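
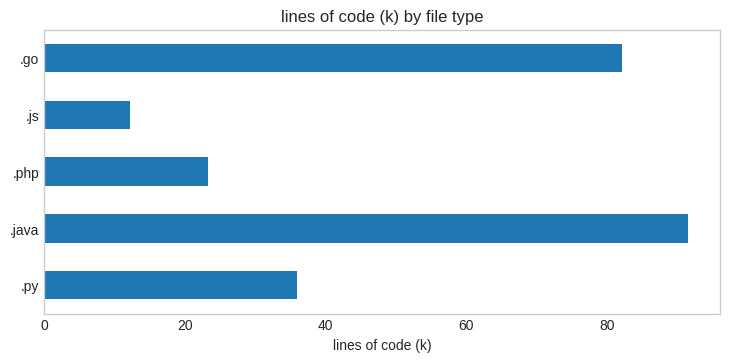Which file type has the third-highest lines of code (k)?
Top 4: .java ≈ 90, .go ≈ 80, .py ≈ 40, .php ≈ 20.

.py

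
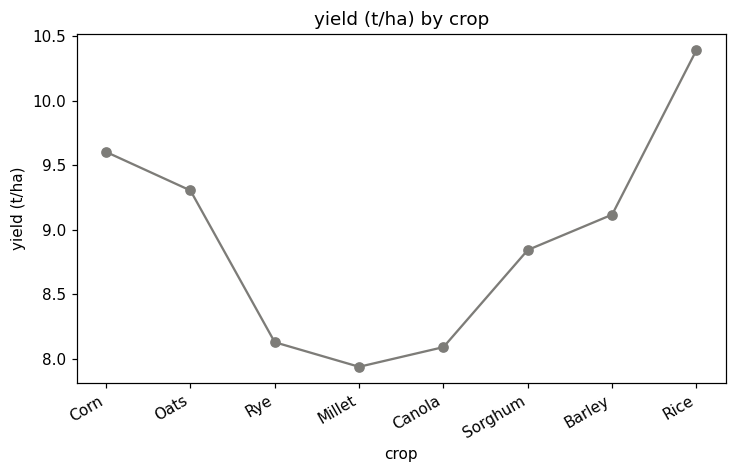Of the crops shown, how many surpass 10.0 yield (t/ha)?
Above 10.0: Rice.

1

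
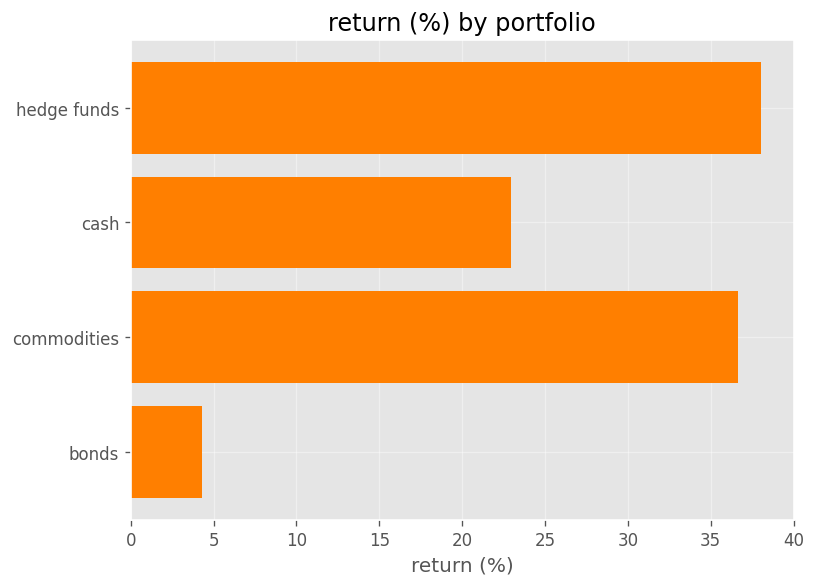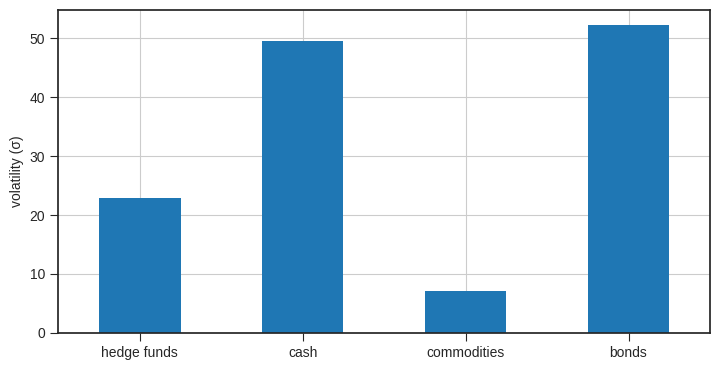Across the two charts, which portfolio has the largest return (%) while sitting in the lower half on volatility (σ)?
hedge funds

Chart 2 median volatility (σ) ≈ 35; below-median portfolios: hedge funds, commodities. Among those, hedge funds has the highest return (%) (≈ 40).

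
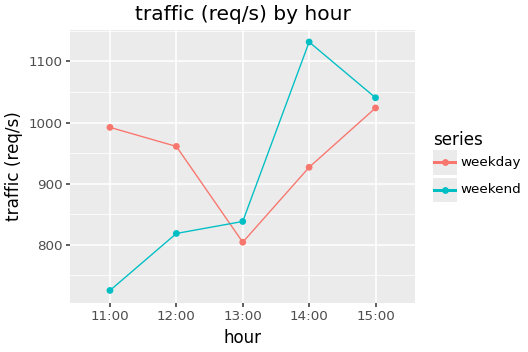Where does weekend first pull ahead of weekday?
12:00: weekend ≈ 800 vs weekday ≈ 950 (not yet); 13:00: weekend ≈ 850 vs weekday ≈ 800 (first crossover).

13:00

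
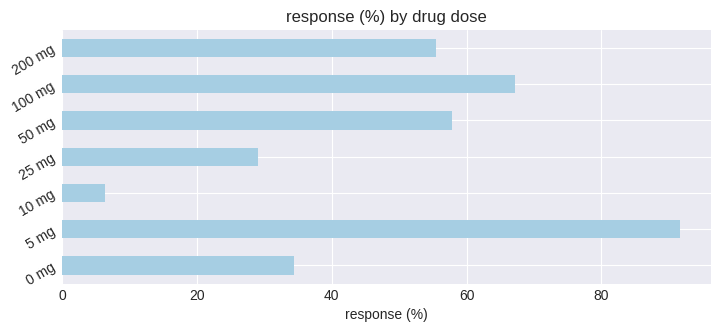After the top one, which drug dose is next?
Top 3: 5 mg ≈ 90, 100 mg ≈ 70, 50 mg ≈ 60.

100 mg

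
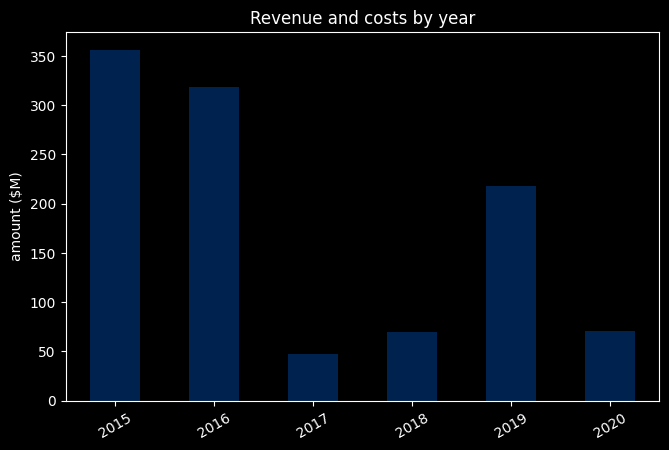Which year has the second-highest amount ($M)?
Top 3: 2015 ≈ 350, 2016 ≈ 300, 2019 ≈ 200.

2016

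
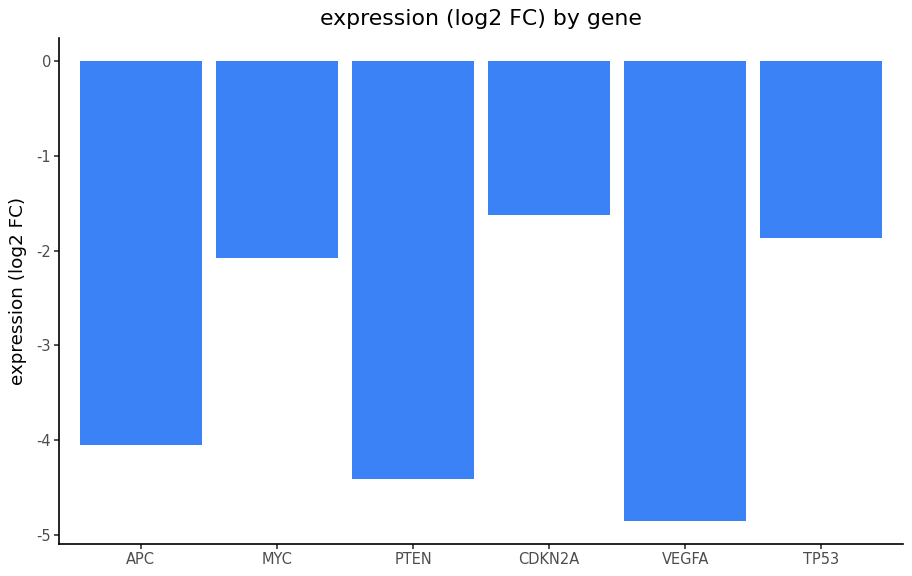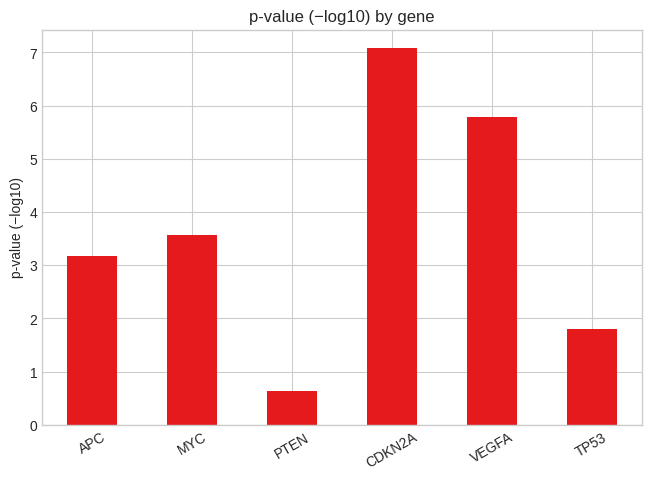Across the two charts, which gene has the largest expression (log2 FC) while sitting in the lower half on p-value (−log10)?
TP53

Chart 2 median p-value (−log10) ≈ 3; below-median genes: APC, PTEN, TP53. Among those, TP53 has the highest expression (log2 FC) (≈ -2).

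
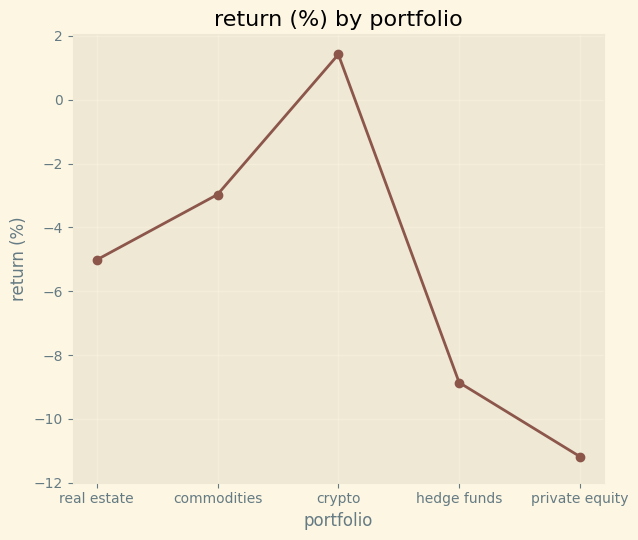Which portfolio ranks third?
real estate

Top 4: crypto ≈ 2, commodities ≈ -2, real estate ≈ -6, hedge funds ≈ -8.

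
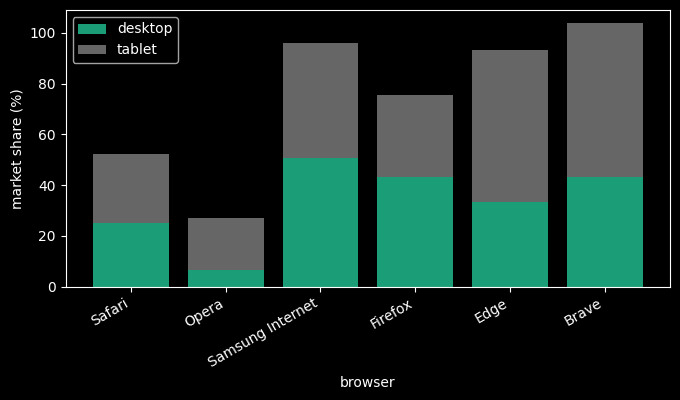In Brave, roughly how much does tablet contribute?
≈ 60

tablet top ≈ 100, bottom ≈ 40; segment ≈ 60.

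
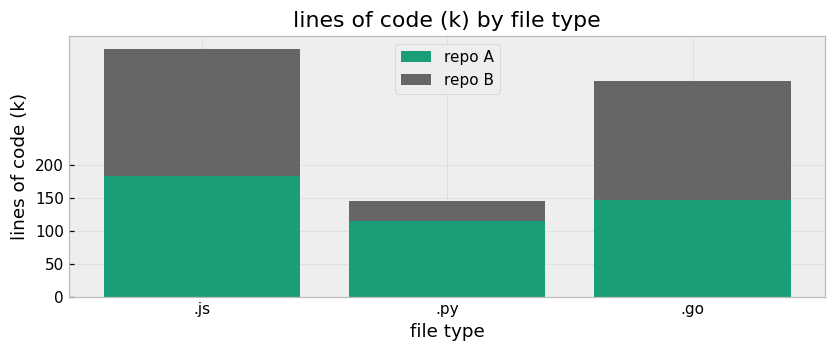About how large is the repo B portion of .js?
repo B top ≈ 400, bottom ≈ 200; segment ≈ 200.

≈ 200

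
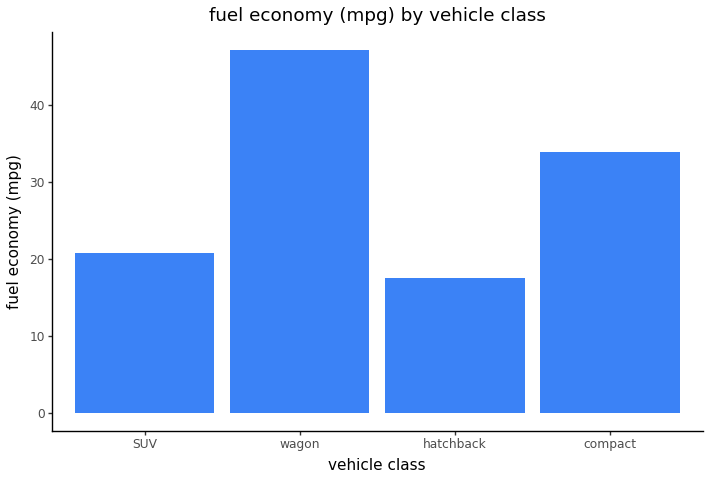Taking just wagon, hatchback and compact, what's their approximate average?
(45 + 20 + 35) / 3 ≈ 33.

≈ 33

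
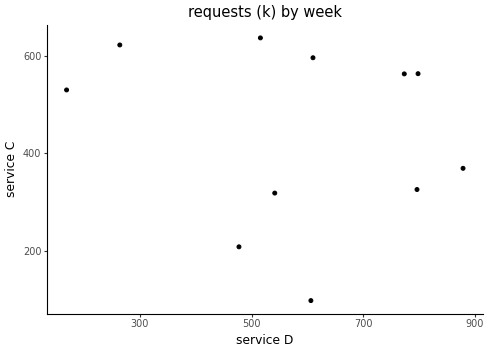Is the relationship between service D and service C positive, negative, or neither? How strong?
no clear correlation

Points are roughly uncorrelated; weak (|r| ≈ 0.2).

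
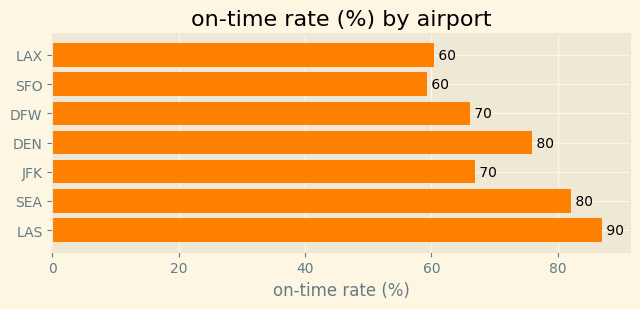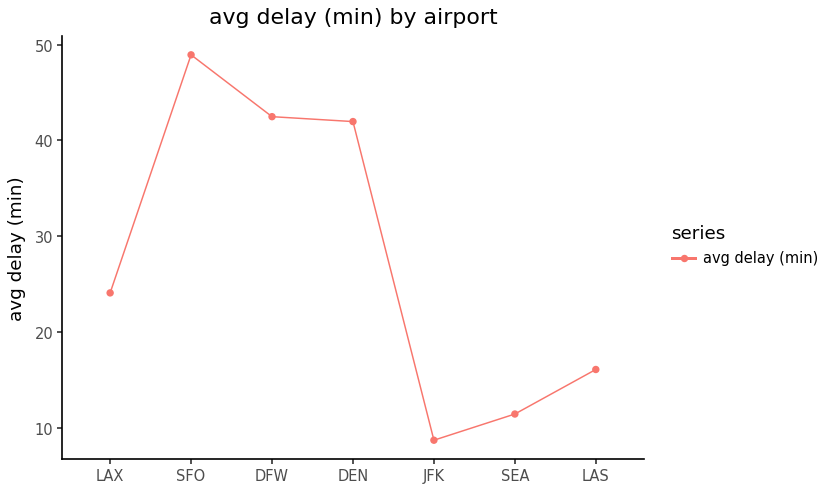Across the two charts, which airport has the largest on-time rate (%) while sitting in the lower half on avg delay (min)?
Chart 2 median avg delay (min) ≈ 25; below-median airports: JFK, SEA, LAS. Among those, LAS has the highest on-time rate (%) (≈ 90).

LAS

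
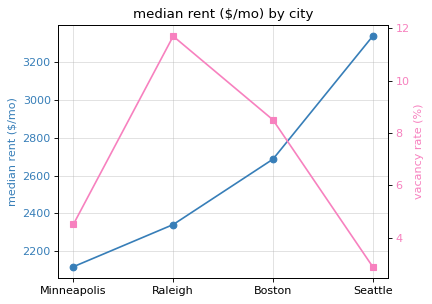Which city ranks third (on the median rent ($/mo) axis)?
Raleigh

Top 4 (on the median rent ($/mo) axis): Seattle ≈ 3400, Boston ≈ 2600, Raleigh ≈ 2400, Minneapolis ≈ 2200.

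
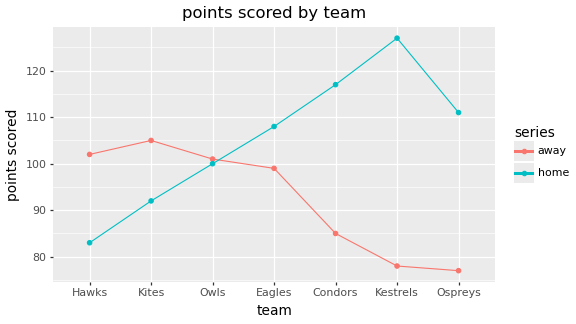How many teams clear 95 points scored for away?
Above 95: Hawks, Kites, Owls, Eagles.

4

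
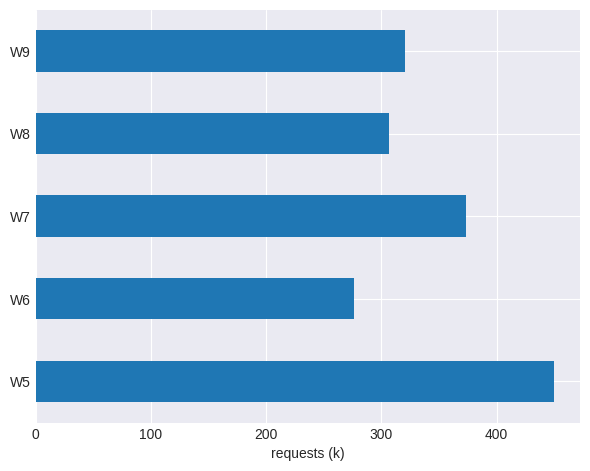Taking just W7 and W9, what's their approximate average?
(350 + 300) / 2 ≈ 325.

≈ 325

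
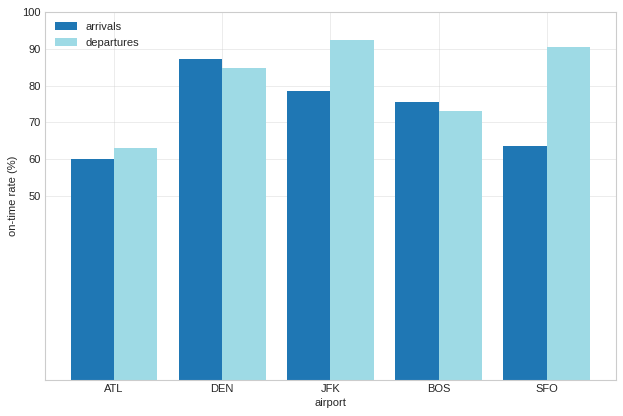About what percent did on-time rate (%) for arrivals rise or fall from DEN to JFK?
DEN ≈ 90, JFK ≈ 80; (80 − 90) / 90 ≈ -11.1%.

≈ -11.1%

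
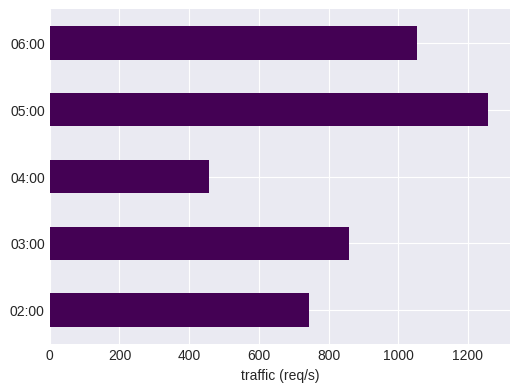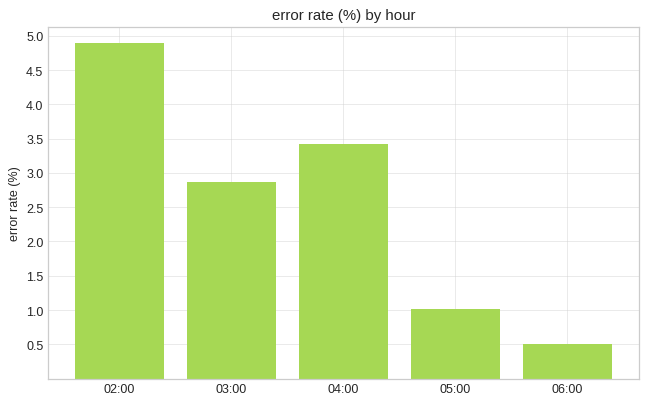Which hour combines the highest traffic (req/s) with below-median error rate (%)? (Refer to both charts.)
Chart 2 median error rate (%) ≈ 3; below-median hours: 05:00, 06:00. Among those, 05:00 has the highest traffic (req/s) (≈ 1200).

05:00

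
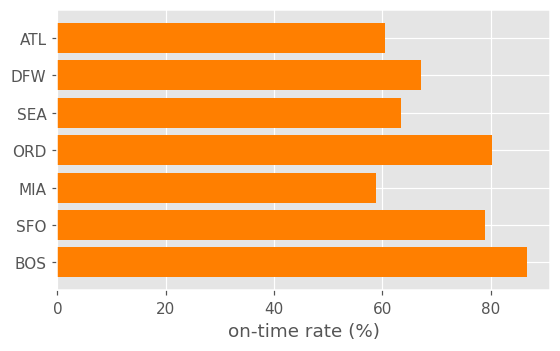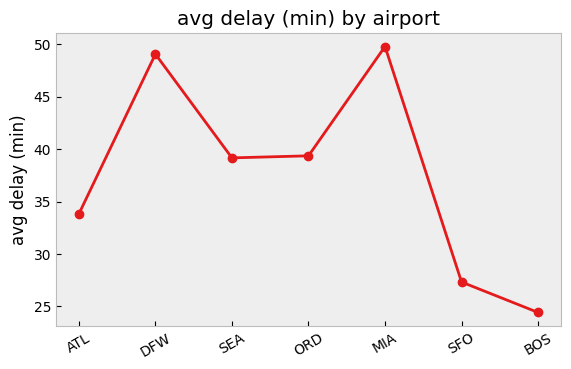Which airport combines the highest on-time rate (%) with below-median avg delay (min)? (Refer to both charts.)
Chart 2 median avg delay (min) ≈ 40; below-median airports: ATL, SFO, BOS. Among those, BOS has the highest on-time rate (%) (≈ 90).

BOS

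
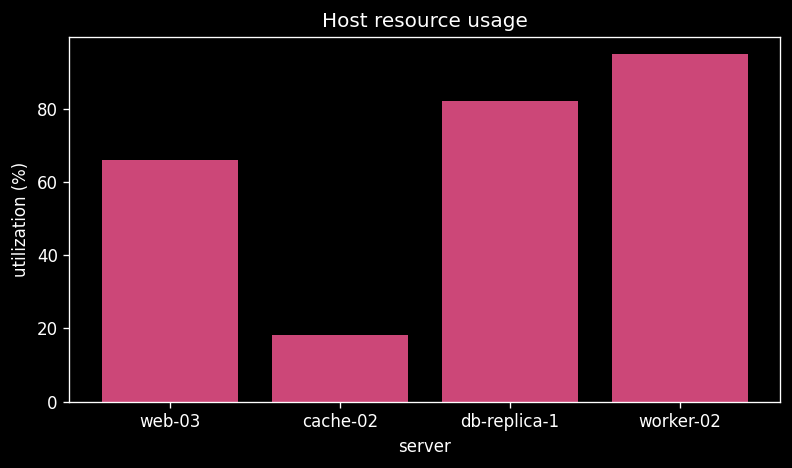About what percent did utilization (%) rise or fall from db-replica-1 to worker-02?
≈ +12.5%

db-replica-1 ≈ 80, worker-02 ≈ 90; (90 − 80) / 80 ≈ +12.5%.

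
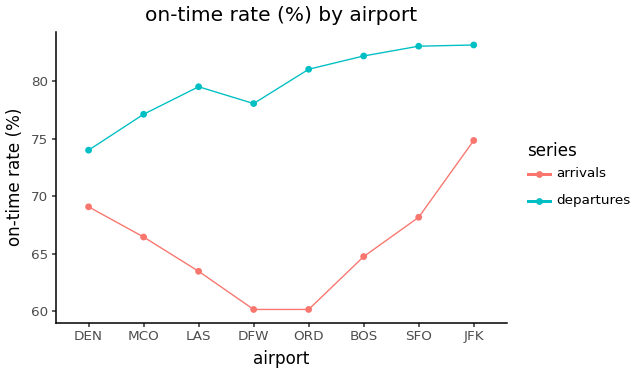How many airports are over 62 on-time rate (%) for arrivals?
6

Above 62: DEN, MCO, LAS, BOS, SFO, JFK.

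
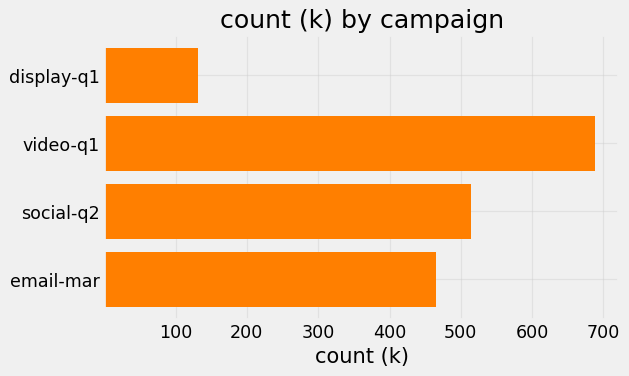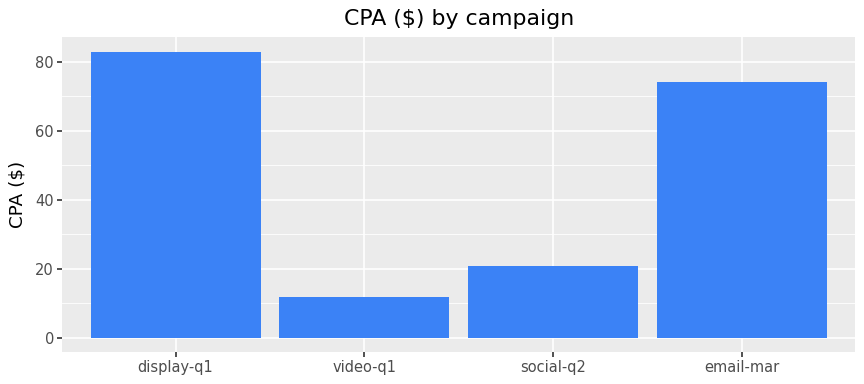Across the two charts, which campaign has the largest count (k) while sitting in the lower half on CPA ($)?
Chart 2 median CPA ($) ≈ 50; below-median campaigns: video-q1, social-q2. Among those, video-q1 has the highest count (k) (≈ 700).

video-q1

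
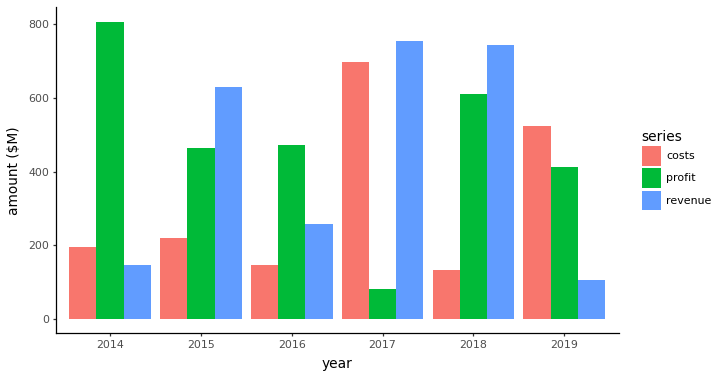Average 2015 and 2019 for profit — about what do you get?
≈ 450

(500 + 400) / 2 ≈ 450.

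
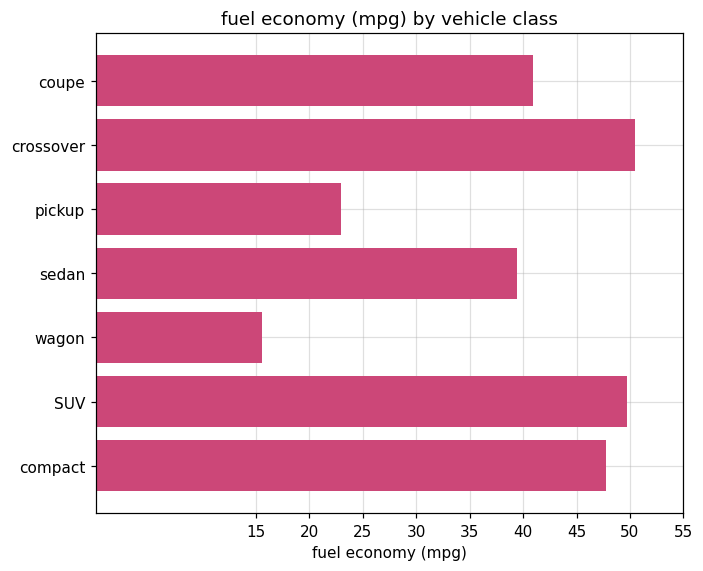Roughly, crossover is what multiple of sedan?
≈ 1.25×

crossover ≈ 50, sedan ≈ 40; 50/40 ≈ 1.25.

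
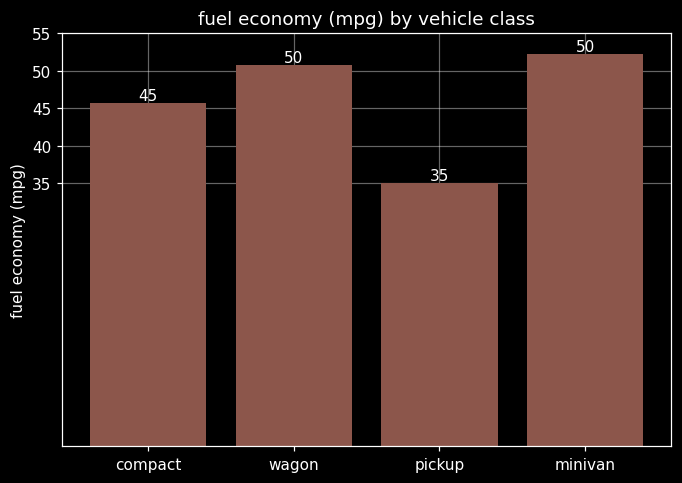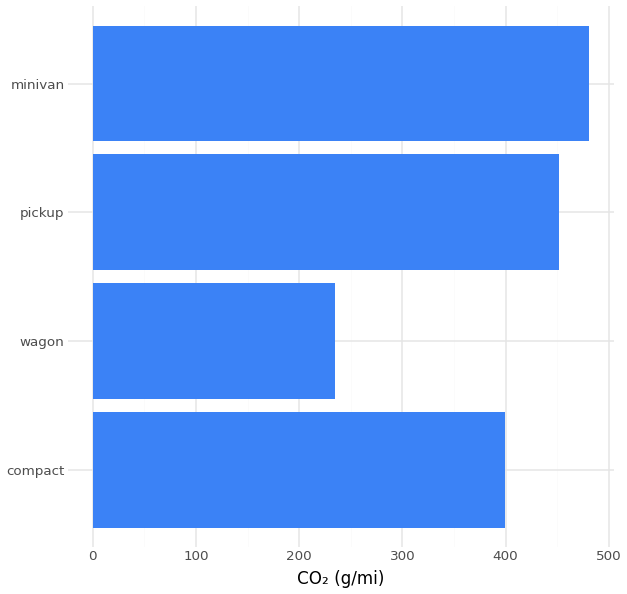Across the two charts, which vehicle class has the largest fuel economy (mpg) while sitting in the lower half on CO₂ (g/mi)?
wagon

Chart 2 median CO₂ (g/mi) ≈ 450; below-median vehicle classes: compact, wagon. Among those, wagon has the highest fuel economy (mpg) (≈ 50).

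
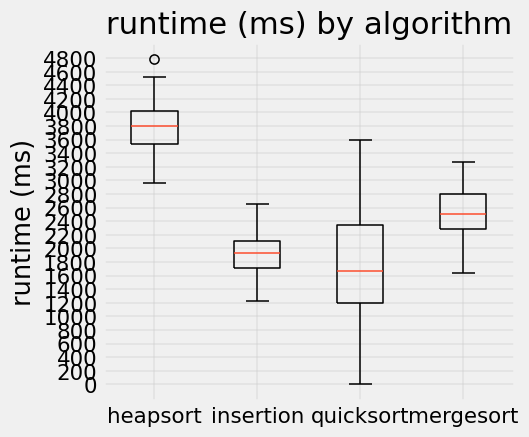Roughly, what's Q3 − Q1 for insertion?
≈ 400

Q3 ≈ 2200, Q1 ≈ 1800; IQR ≈ 400.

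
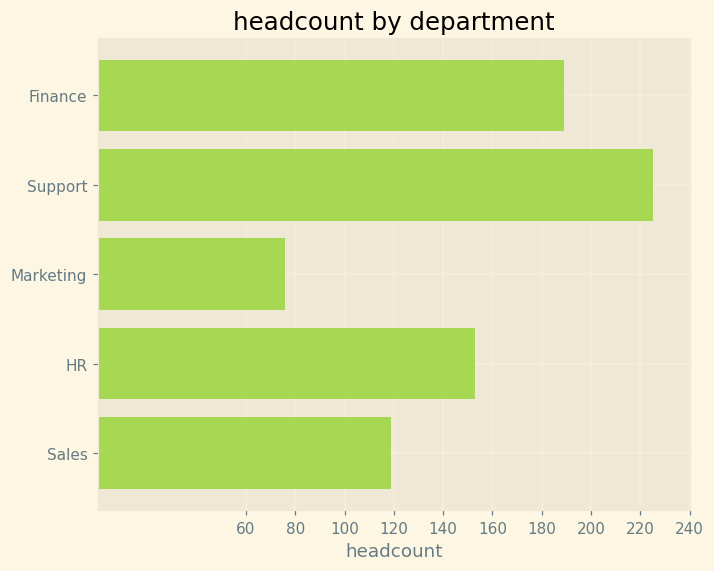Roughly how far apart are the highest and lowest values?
Max Support ≈ 220, min Marketing ≈ 80; range ≈ 140.

≈ 140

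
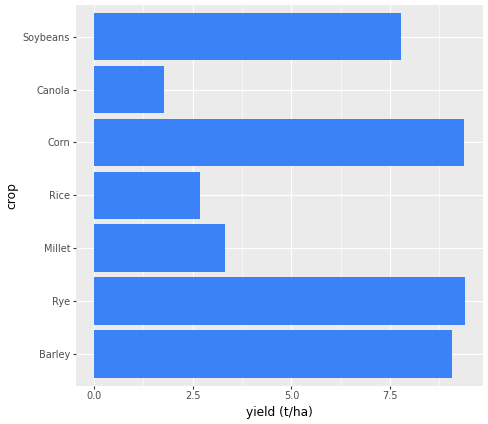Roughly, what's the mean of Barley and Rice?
(9 + 3) / 2 ≈ 6.

≈ 6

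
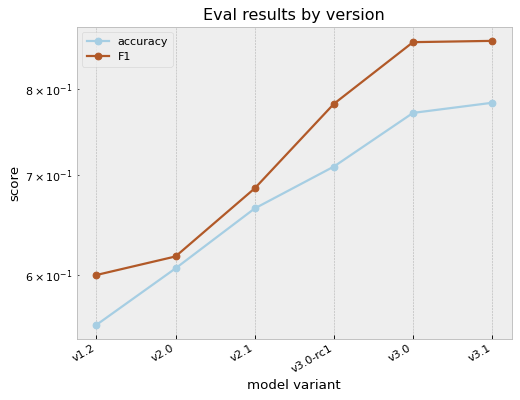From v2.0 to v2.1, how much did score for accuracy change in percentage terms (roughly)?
≈ +8.3%

v2.0 ≈ 0.60, v2.1 ≈ 0.65; (0.65 − 0.60) / 0.60 ≈ +8.3%.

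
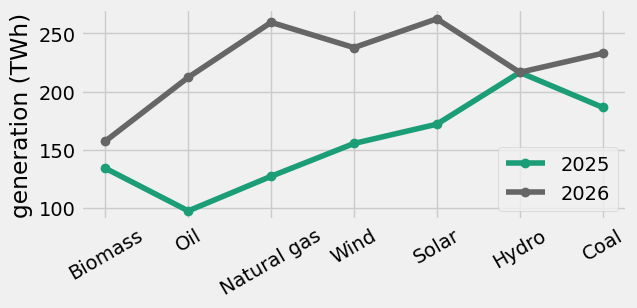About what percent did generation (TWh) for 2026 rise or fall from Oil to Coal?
≈ +9.1%

Oil ≈ 220, Coal ≈ 240; (240 − 220) / 220 ≈ +9.1%.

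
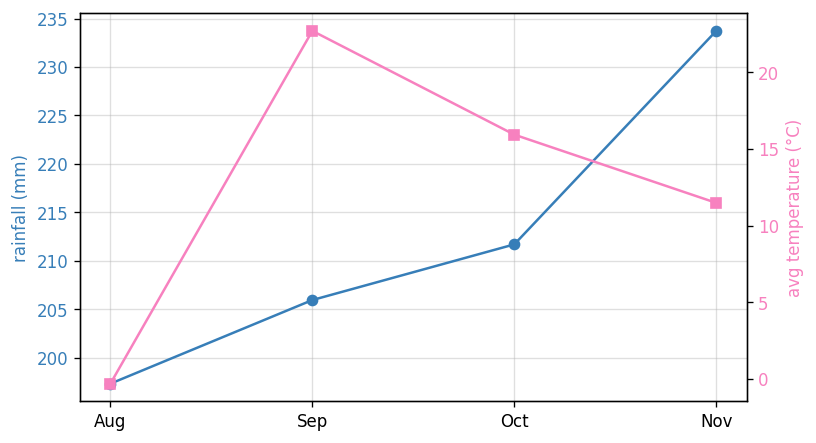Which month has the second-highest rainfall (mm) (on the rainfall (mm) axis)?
Oct

Top 3 (on the rainfall (mm) axis): Nov ≈ 235, Oct ≈ 210, Sep ≈ 205.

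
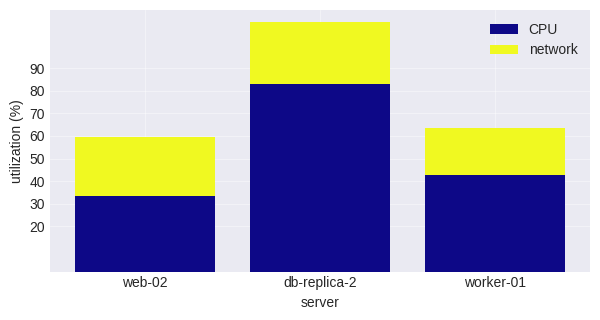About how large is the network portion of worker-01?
network top ≈ 60, bottom ≈ 40; segment ≈ 20.

≈ 20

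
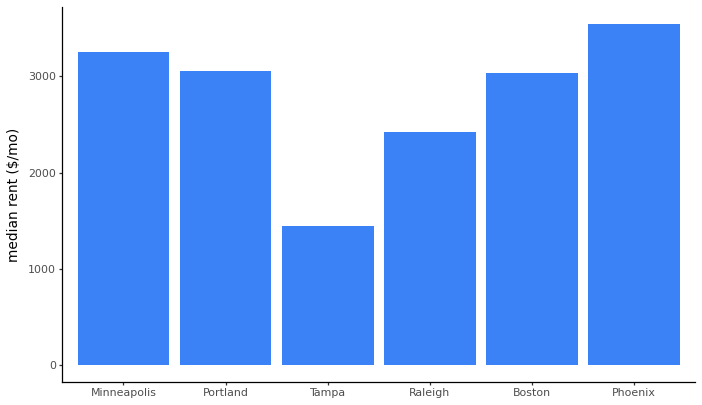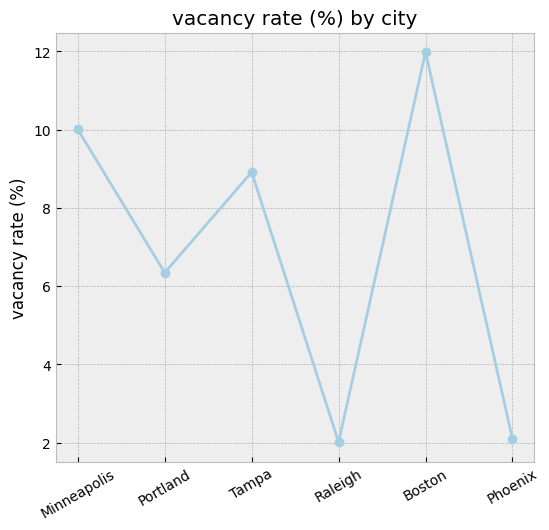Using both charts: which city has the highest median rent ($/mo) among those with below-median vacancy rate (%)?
Phoenix

Chart 2 median vacancy rate (%) ≈ 8; below-median cities: Portland, Raleigh, Phoenix. Among those, Phoenix has the highest median rent ($/mo) (≈ 3500).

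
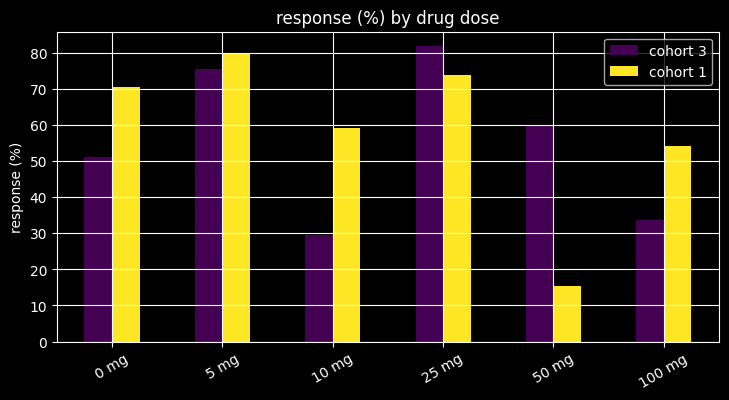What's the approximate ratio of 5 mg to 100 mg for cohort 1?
5 mg ≈ 80, 100 mg ≈ 50; 80/50 ≈ 1.6.

≈ 1.6×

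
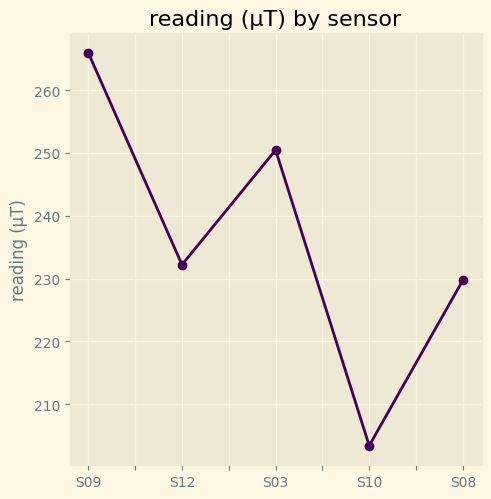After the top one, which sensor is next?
Top 3: S09 ≈ 270, S03 ≈ 250, S12 ≈ 230.

S03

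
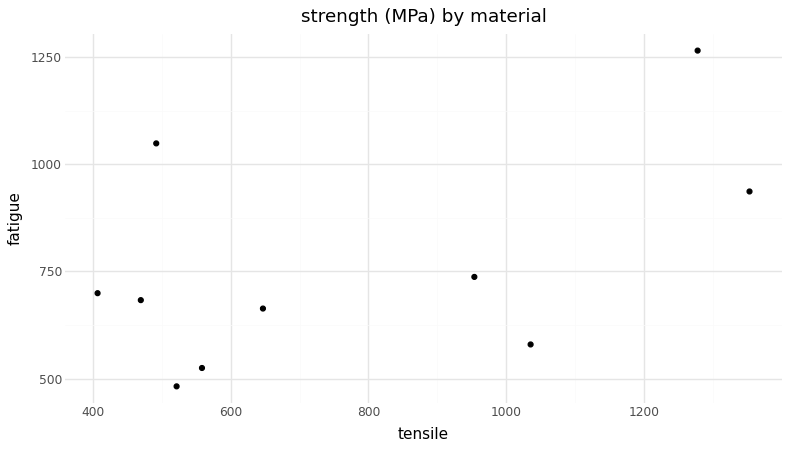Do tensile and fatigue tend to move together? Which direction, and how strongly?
Points are positively correlated; moderate (|r| ≈ 0.5).

positive, moderate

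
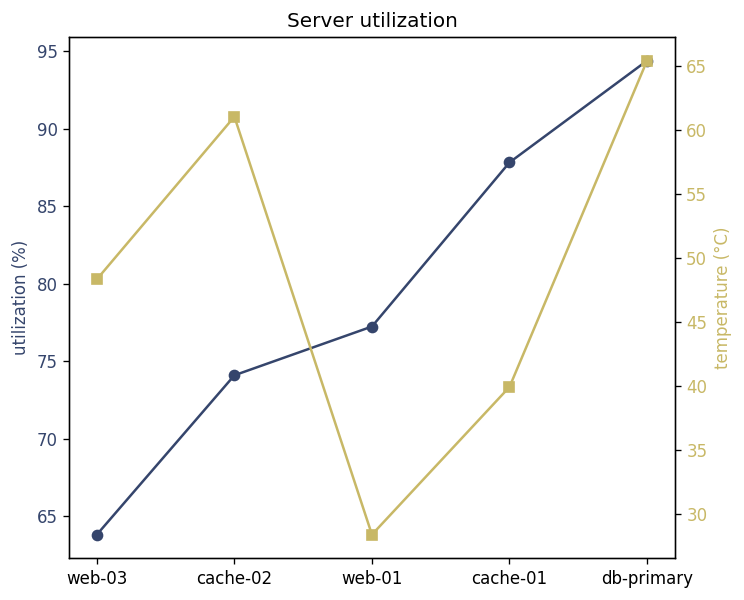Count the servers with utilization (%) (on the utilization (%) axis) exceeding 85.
Above 85: cache-01, db-primary.

2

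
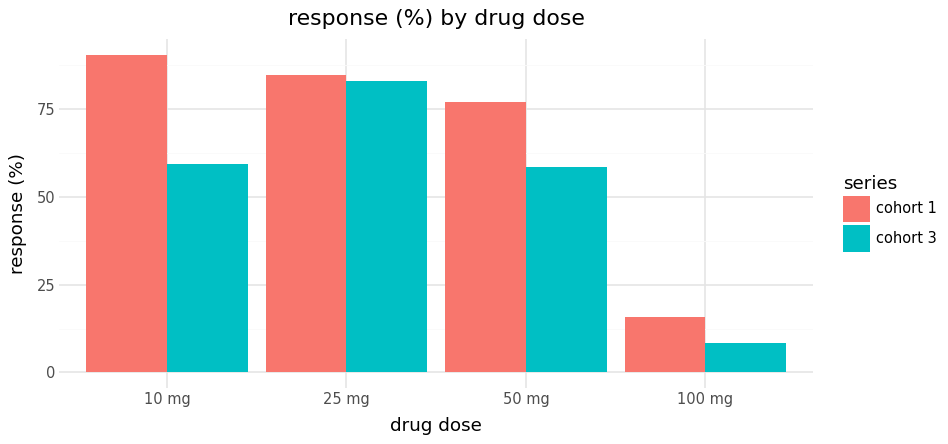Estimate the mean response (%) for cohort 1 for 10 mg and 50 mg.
≈ 85

(90 + 80) / 2 ≈ 85.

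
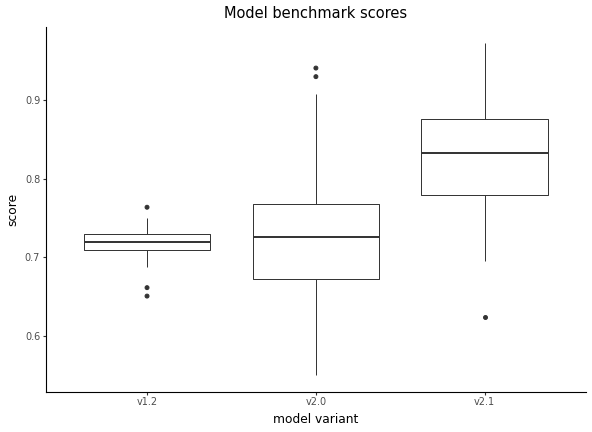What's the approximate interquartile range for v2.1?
Q3 ≈ 0.88, Q1 ≈ 0.78; IQR ≈ 0.10.

≈ 0.10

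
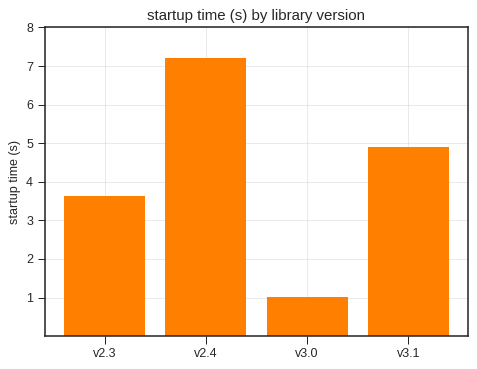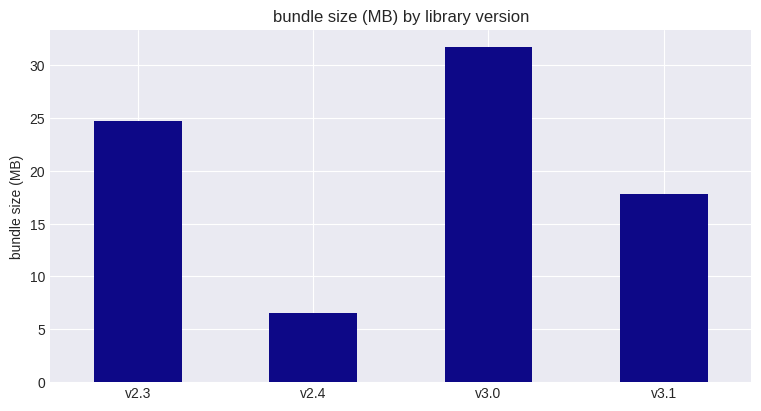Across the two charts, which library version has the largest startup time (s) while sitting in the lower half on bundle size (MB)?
v2.4

Chart 2 median bundle size (MB) ≈ 20; below-median library versions: v2.4, v3.1. Among those, v2.4 has the highest startup time (s) (≈ 7).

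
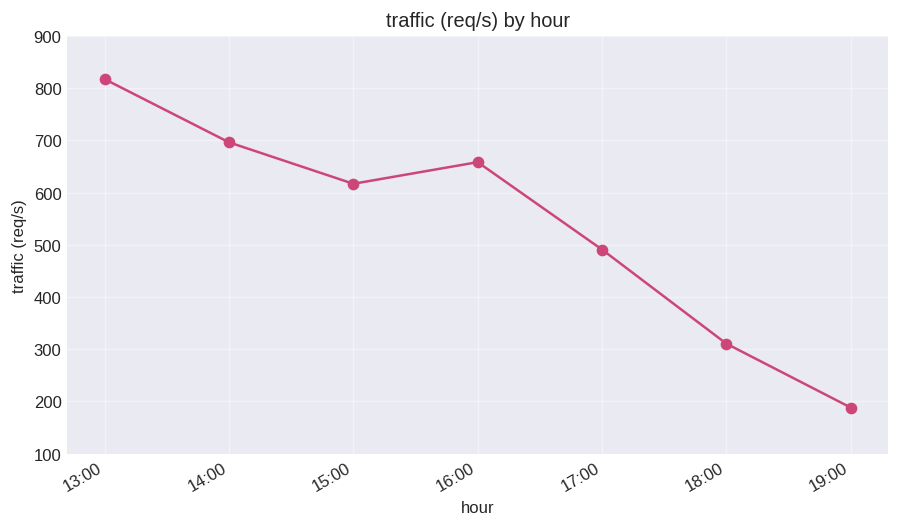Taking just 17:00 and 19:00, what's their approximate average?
(500 + 200) / 2 ≈ 350.

≈ 350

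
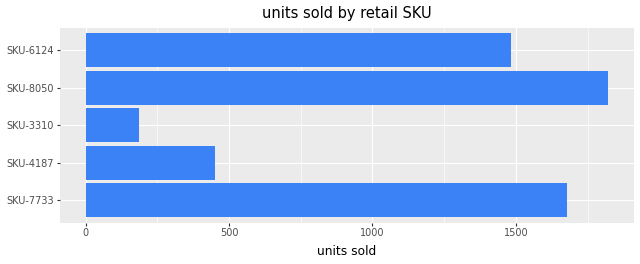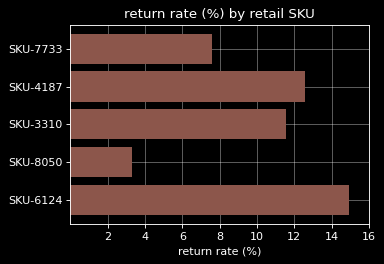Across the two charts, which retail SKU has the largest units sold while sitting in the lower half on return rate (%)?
Chart 2 median return rate (%) ≈ 12; below-median retail SKUs: SKU-7733, SKU-8050. Among those, SKU-8050 has the highest units sold (≈ 1800).

SKU-8050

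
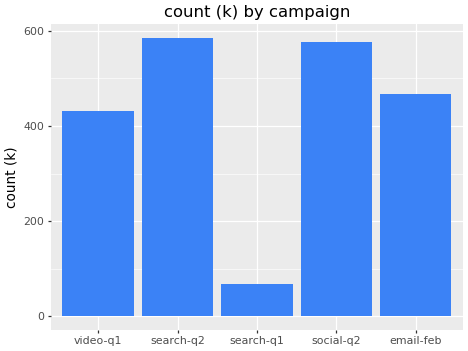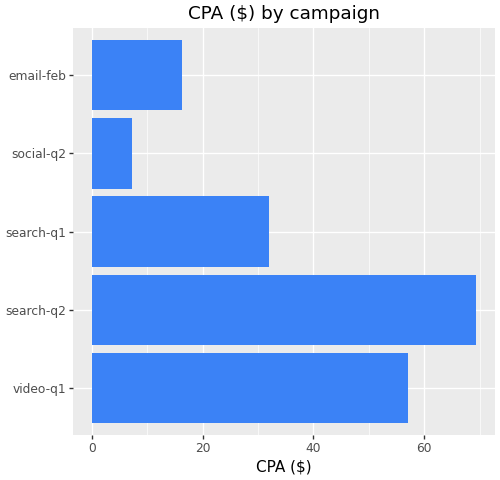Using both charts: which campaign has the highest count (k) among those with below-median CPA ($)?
social-q2

Chart 2 median CPA ($) ≈ 30; below-median campaigns: social-q2, email-feb. Among those, social-q2 has the highest count (k) (≈ 600).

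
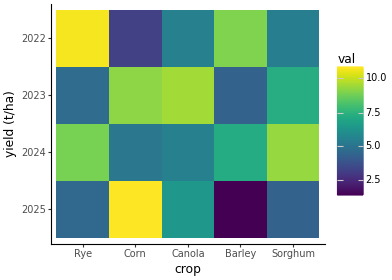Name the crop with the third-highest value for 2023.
Top 4 for 2023: Canola ≈ 10, Corn ≈ 9, Sorghum ≈ 7, Rye ≈ 5.

Sorghum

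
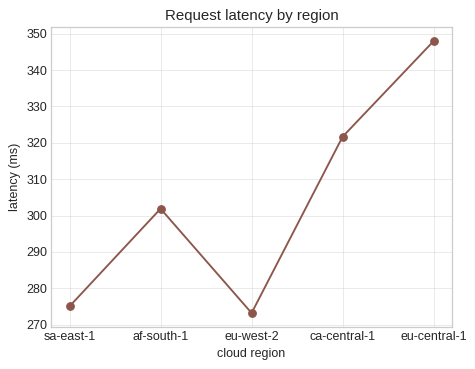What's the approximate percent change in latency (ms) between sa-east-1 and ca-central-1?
sa-east-1 ≈ 280, ca-central-1 ≈ 320; (320 − 280) / 280 ≈ +14.3%.

≈ +14.3%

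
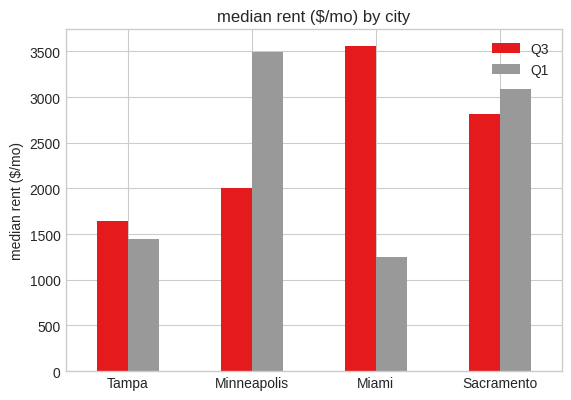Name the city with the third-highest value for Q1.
Tampa

Top 4 for Q1: Minneapolis ≈ 3500, Sacramento ≈ 3000, Tampa ≈ 1500, Miami ≈ 1000.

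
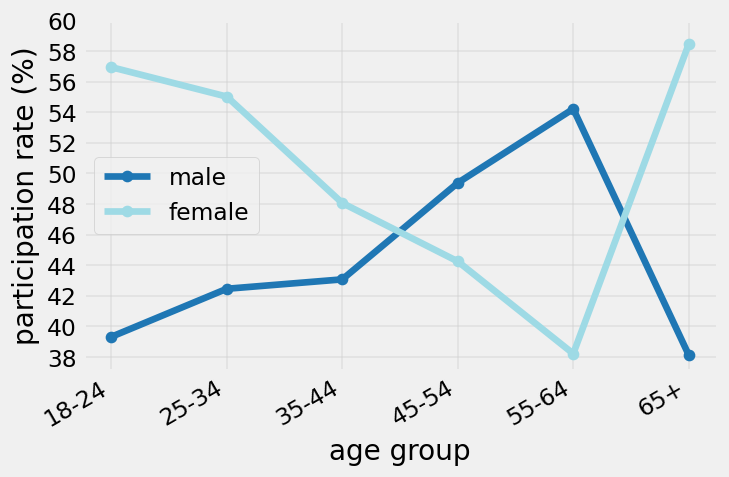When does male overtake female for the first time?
35-44: male ≈ 44 vs female ≈ 48 (not yet); 45-54: male ≈ 50 vs female ≈ 44 (first crossover).

45-54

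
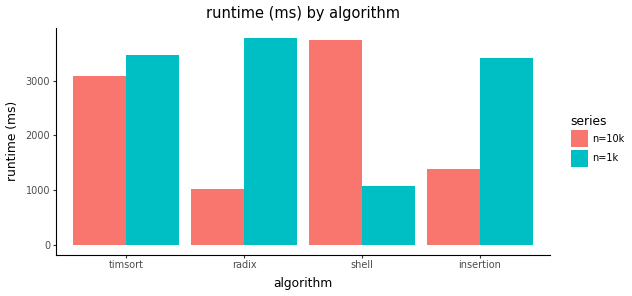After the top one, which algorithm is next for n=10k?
Top 3 for n=10k: shell ≈ 3500, timsort ≈ 3000, insertion ≈ 1500.

timsort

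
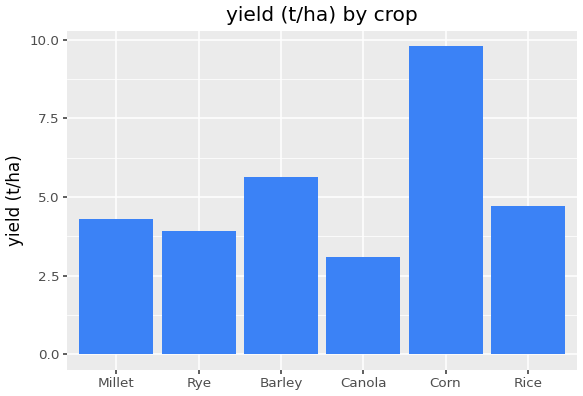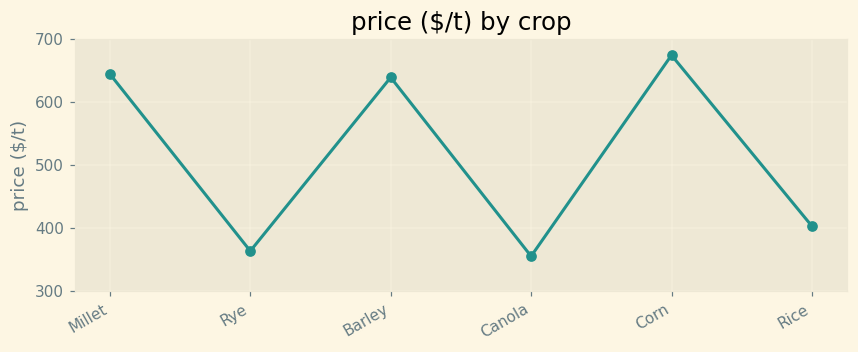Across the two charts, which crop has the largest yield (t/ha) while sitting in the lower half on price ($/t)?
Rice

Chart 2 median price ($/t) ≈ 500; below-median crops: Rye, Canola, Rice. Among those, Rice has the highest yield (t/ha) (≈ 5).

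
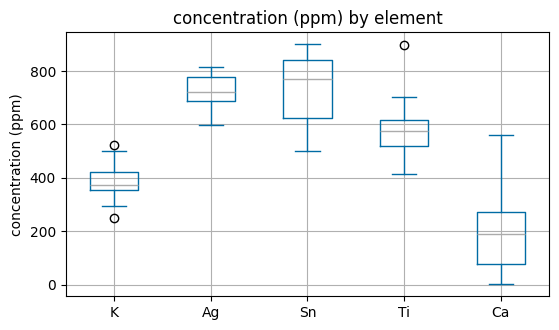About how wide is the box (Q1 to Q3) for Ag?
Q3 ≈ 800, Q1 ≈ 700; IQR ≈ 100.

≈ 100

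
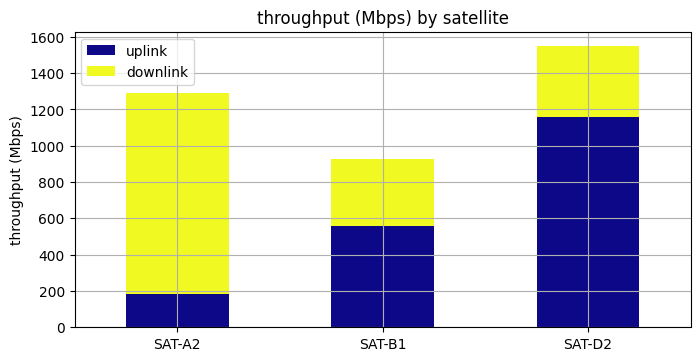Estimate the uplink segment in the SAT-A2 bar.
uplink top ≈ 200, bottom ≈ 0; segment ≈ 200.

≈ 200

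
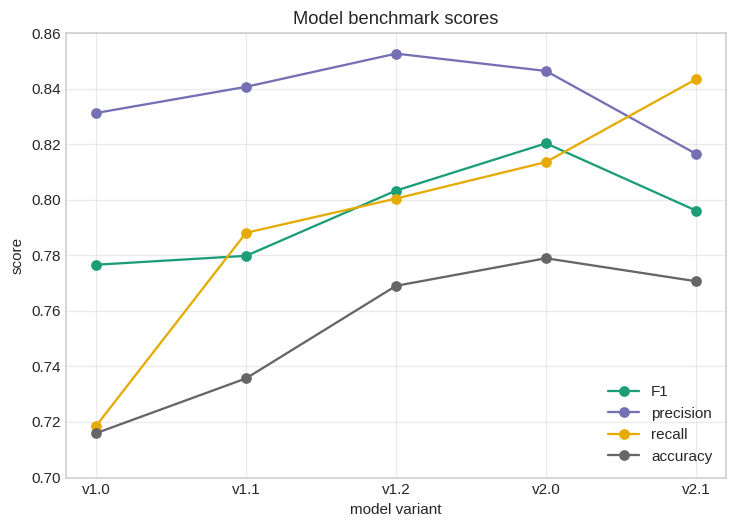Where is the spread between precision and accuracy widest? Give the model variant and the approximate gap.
v1.0: precision ≈ 0.84, accuracy ≈ 0.72 → gap ≈ 0.12. Next-largest (v1.1) is only ≈ 0.10.

v1.0, ≈ 0.12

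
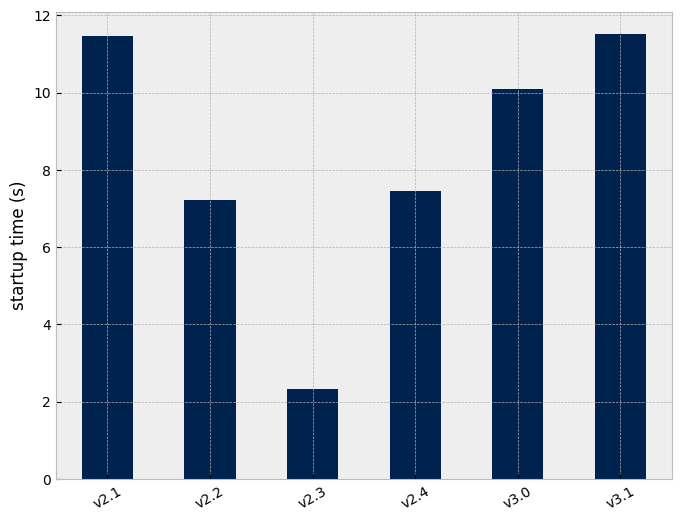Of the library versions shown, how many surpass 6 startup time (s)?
5

Above 6: v2.1, v2.2, v2.4, v3.0, v3.1.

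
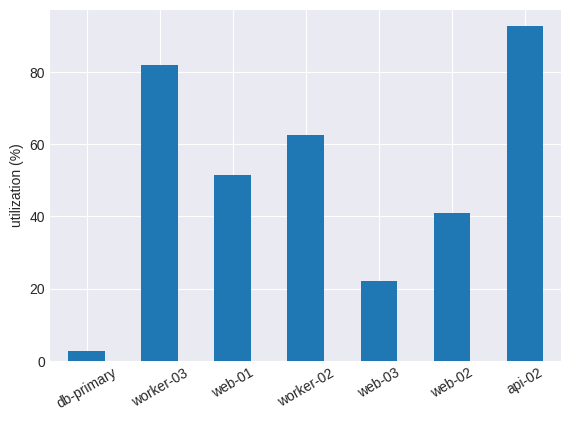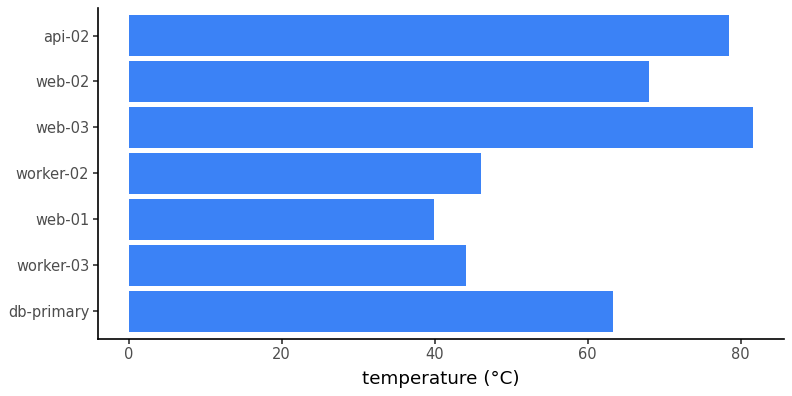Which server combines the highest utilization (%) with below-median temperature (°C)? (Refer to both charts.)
Chart 2 median temperature (°C) ≈ 60; below-median servers: worker-03, web-01, worker-02. Among those, worker-03 has the highest utilization (%) (≈ 80).

worker-03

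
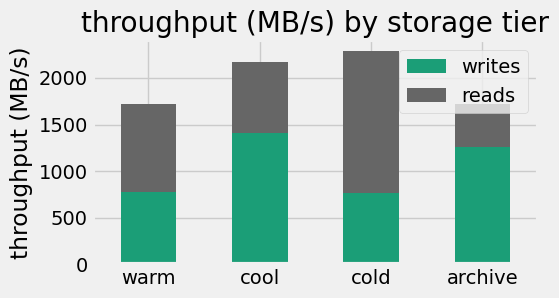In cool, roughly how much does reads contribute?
reads top ≈ 2200, bottom ≈ 1400; segment ≈ 800.

≈ 800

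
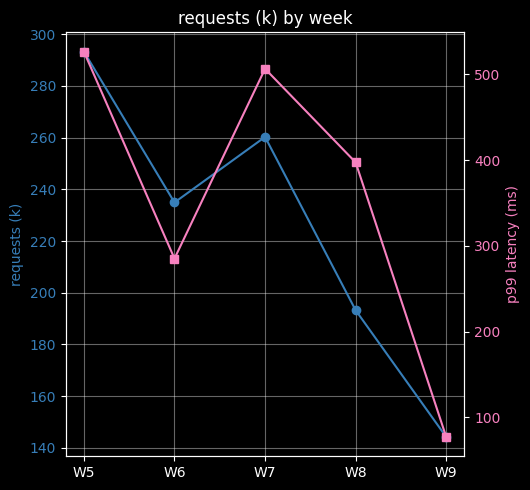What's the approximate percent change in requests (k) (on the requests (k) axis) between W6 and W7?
≈ +8.3%

W6 ≈ 240, W7 ≈ 260; (260 − 240) / 240 ≈ +8.3%.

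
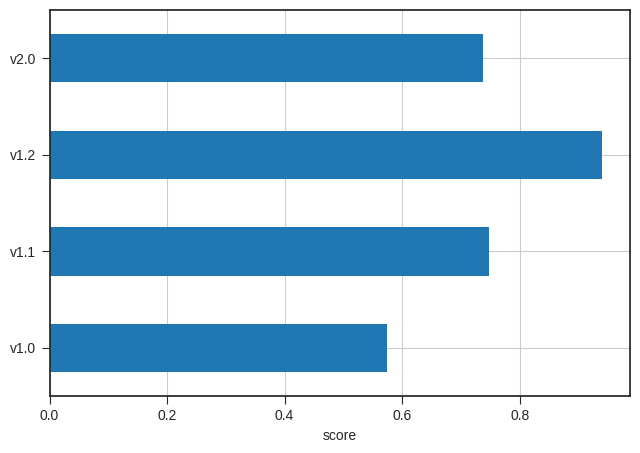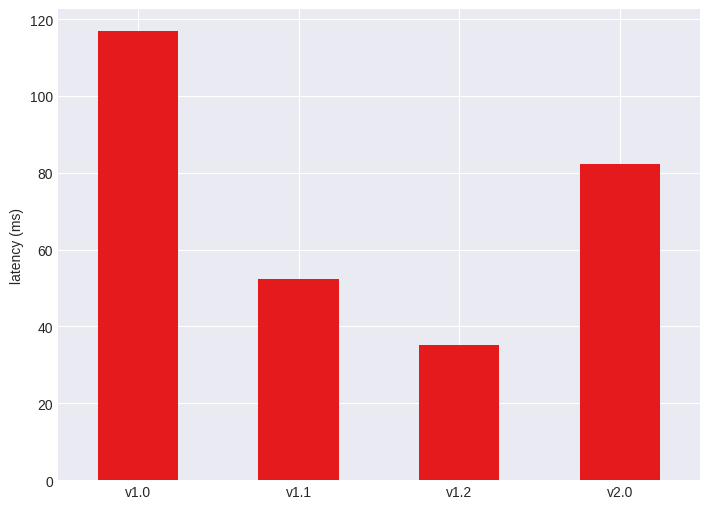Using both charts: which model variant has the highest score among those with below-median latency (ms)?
v1.2

Chart 2 median latency (ms) ≈ 60; below-median model variants: v1.1, v1.2. Among those, v1.2 has the highest score (≈ 0.9).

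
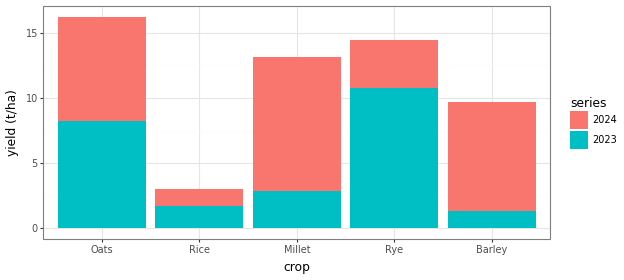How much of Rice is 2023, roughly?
2023 top ≈ 2, bottom ≈ 0; segment ≈ 2.

≈ 2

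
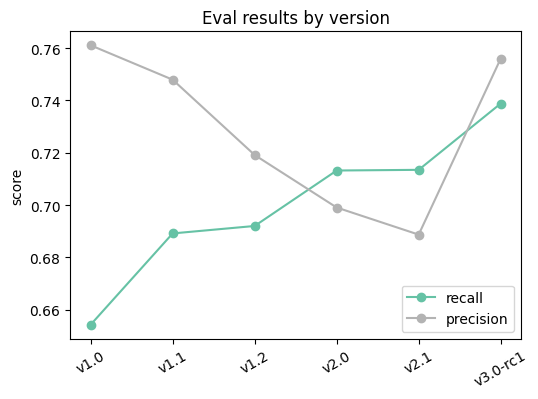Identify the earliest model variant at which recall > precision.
v1.2: recall ≈ 0.69 vs precision ≈ 0.72 (not yet); v2.0: recall ≈ 0.71 vs precision ≈ 0.70 (first crossover).

v2.0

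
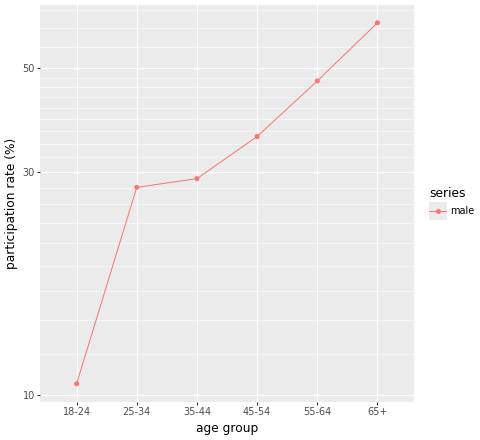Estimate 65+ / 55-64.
≈ 1.44×

65+ ≈ 65, 55-64 ≈ 45; 65/45 ≈ 1.44.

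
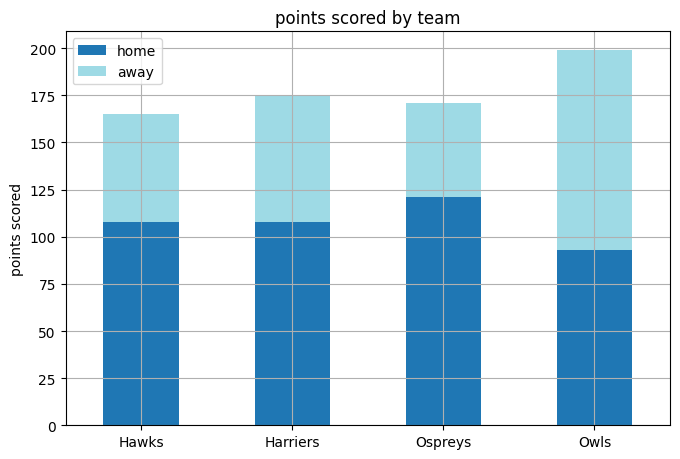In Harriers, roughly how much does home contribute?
≈ 100

home top ≈ 100, bottom ≈ 0; segment ≈ 100.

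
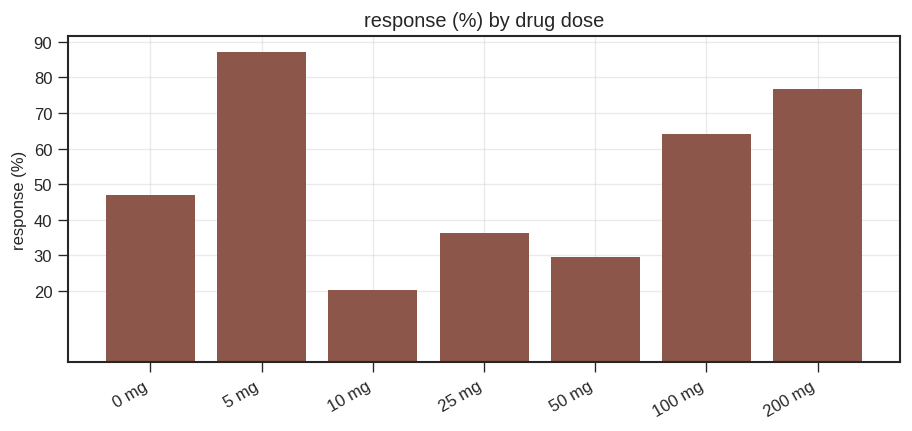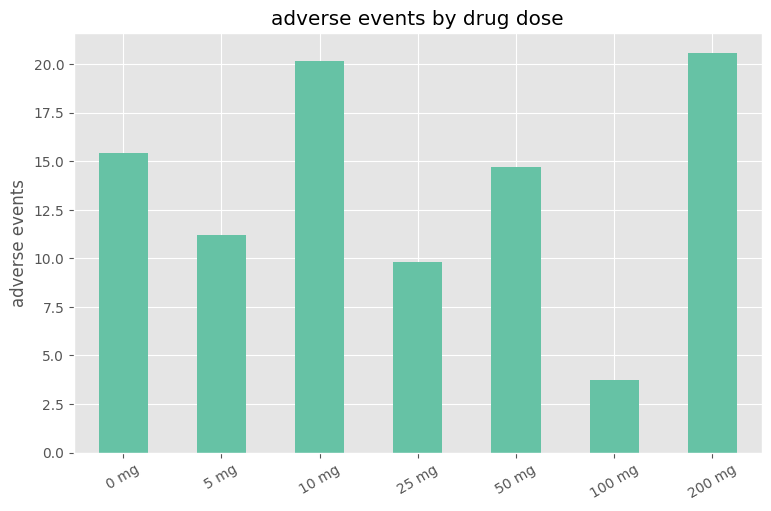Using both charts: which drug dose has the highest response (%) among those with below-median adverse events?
Chart 2 median adverse events ≈ 14; below-median drug doses: 5 mg, 25 mg, 100 mg. Among those, 5 mg has the highest response (%) (≈ 90).

5 mg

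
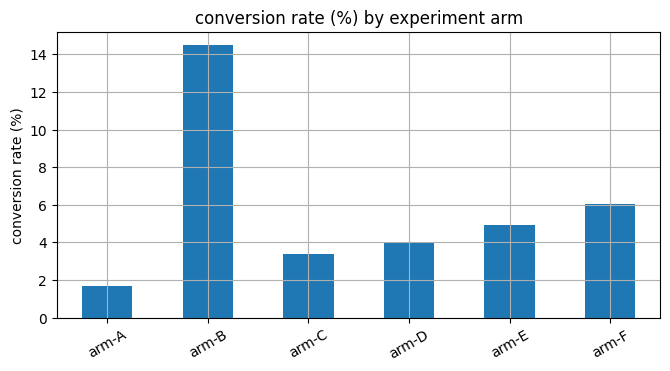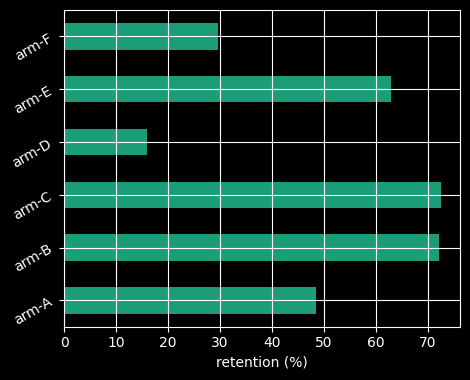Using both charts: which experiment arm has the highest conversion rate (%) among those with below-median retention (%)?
arm-F

Chart 2 median retention (%) ≈ 60; below-median experiment arms: arm-A, arm-D, arm-F. Among those, arm-F has the highest conversion rate (%) (≈ 6).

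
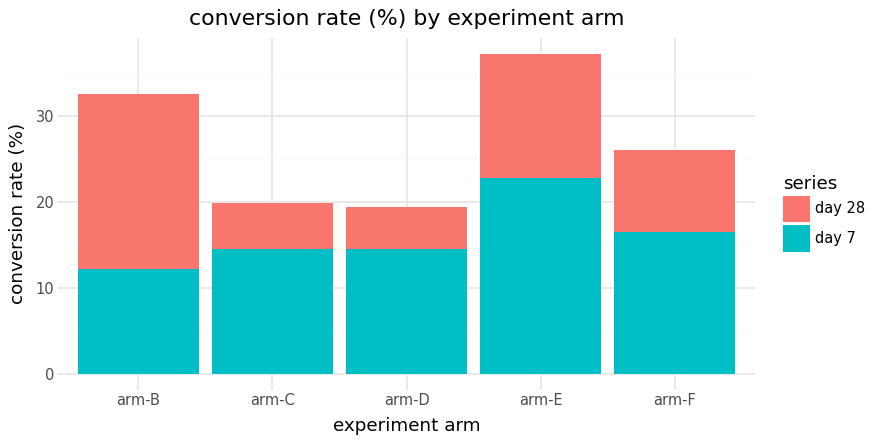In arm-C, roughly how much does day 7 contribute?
day 7 top ≈ 15, bottom ≈ 0; segment ≈ 15.

≈ 15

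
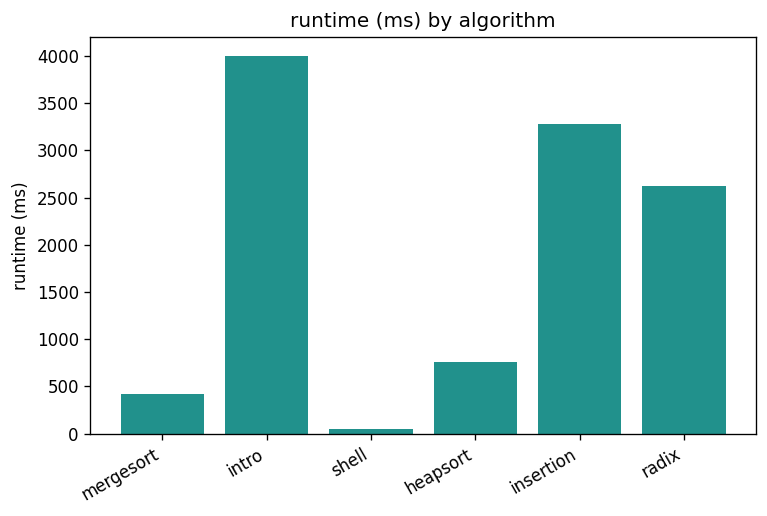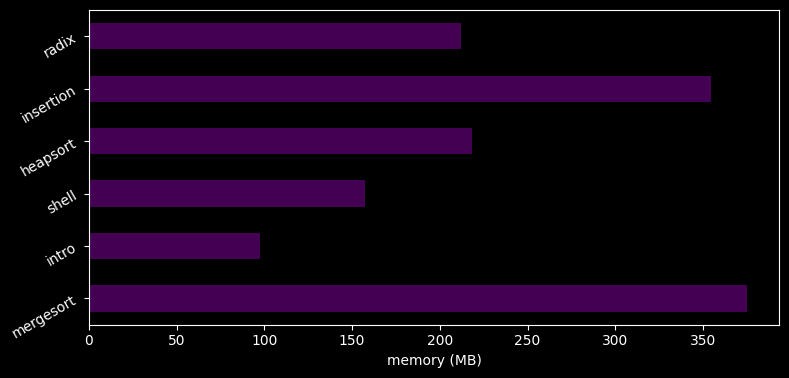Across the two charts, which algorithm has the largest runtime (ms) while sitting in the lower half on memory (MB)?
Chart 2 median memory (MB) ≈ 200; below-median algorithms: intro, shell, radix. Among those, intro has the highest runtime (ms) (≈ 4000).

intro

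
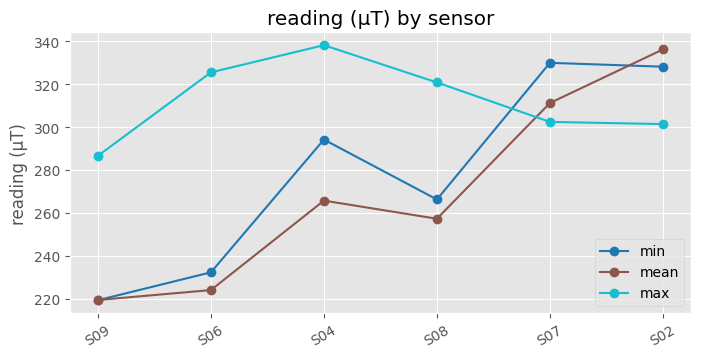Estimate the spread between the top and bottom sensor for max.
≈ 50

Max S04 ≈ 340, min S09 ≈ 290; range ≈ 50.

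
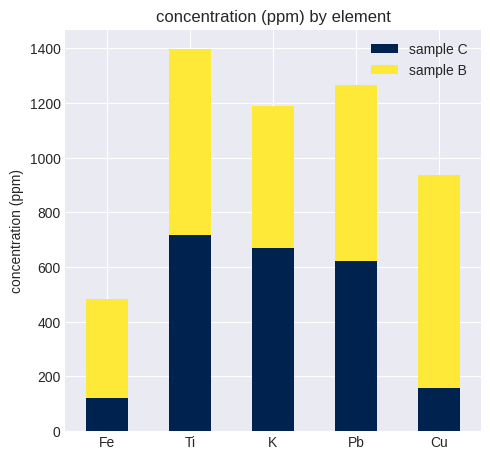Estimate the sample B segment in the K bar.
sample B top ≈ 1200, bottom ≈ 600; segment ≈ 600.

≈ 600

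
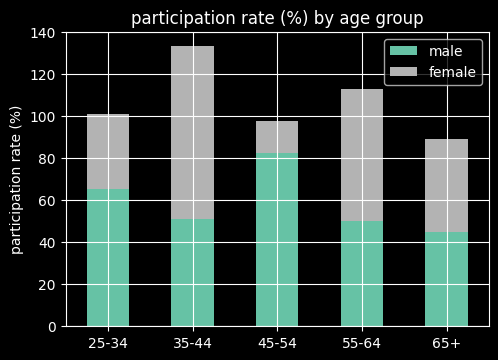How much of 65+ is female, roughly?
≈ 40

female top ≈ 80, bottom ≈ 40; segment ≈ 40.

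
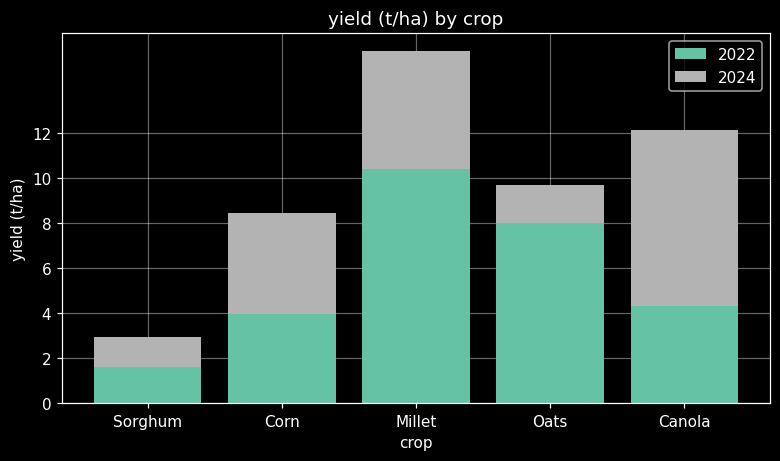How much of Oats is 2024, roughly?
≈ 2

2024 top ≈ 10, bottom ≈ 8; segment ≈ 2.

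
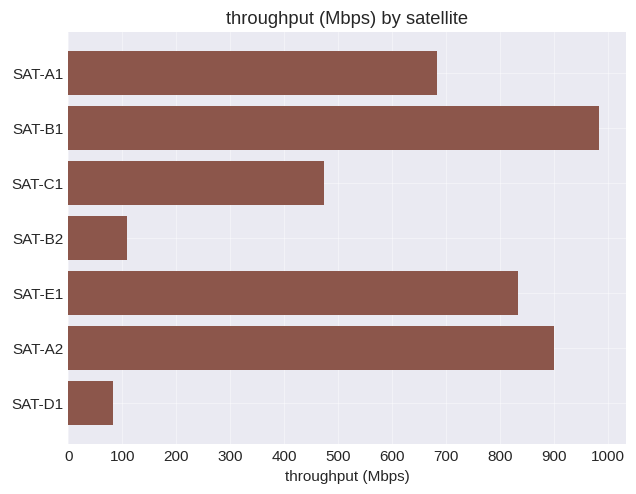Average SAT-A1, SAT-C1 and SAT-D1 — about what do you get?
≈ 433

(700 + 500 + 100) / 3 ≈ 433.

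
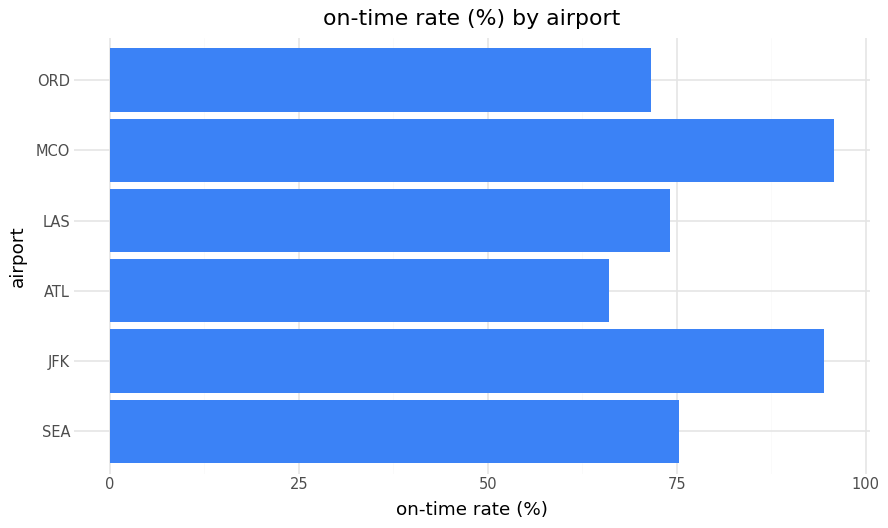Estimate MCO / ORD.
MCO ≈ 100, ORD ≈ 70; 100/70 ≈ 1.43.

≈ 1.43×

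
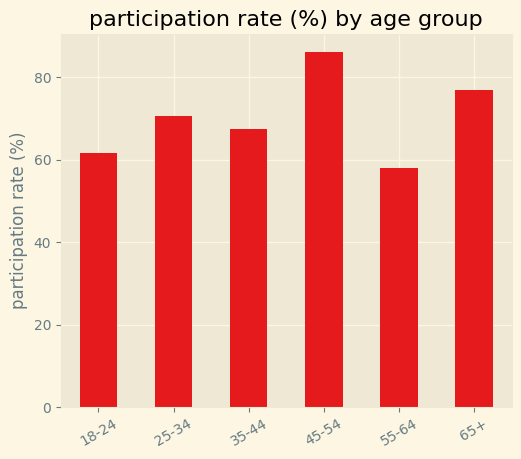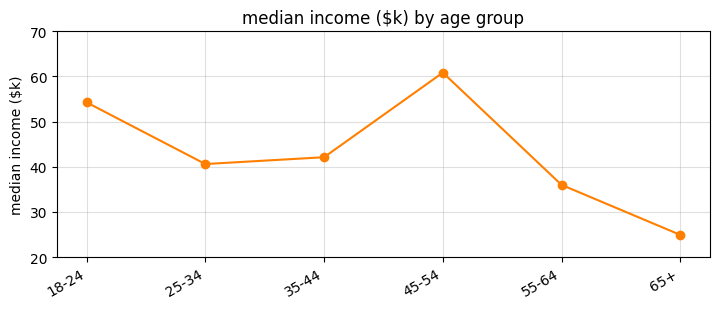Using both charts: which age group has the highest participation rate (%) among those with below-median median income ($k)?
Chart 2 median median income ($k) ≈ 40; below-median age groups: 25-34, 55-64, 65+. Among those, 65+ has the highest participation rate (%) (≈ 80).

65+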